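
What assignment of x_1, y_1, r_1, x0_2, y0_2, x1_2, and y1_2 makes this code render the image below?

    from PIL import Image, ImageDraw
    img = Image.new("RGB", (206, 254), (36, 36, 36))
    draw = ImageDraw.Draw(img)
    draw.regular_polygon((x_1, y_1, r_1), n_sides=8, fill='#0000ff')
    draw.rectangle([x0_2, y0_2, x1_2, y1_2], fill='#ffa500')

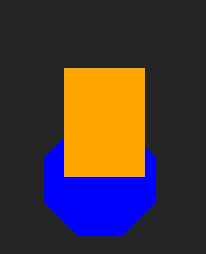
x_1 = 100
y_1 = 180
r_1 = 60
x0_2 = 64
y0_2 = 68
x1_2 = 144
y1_2 = 176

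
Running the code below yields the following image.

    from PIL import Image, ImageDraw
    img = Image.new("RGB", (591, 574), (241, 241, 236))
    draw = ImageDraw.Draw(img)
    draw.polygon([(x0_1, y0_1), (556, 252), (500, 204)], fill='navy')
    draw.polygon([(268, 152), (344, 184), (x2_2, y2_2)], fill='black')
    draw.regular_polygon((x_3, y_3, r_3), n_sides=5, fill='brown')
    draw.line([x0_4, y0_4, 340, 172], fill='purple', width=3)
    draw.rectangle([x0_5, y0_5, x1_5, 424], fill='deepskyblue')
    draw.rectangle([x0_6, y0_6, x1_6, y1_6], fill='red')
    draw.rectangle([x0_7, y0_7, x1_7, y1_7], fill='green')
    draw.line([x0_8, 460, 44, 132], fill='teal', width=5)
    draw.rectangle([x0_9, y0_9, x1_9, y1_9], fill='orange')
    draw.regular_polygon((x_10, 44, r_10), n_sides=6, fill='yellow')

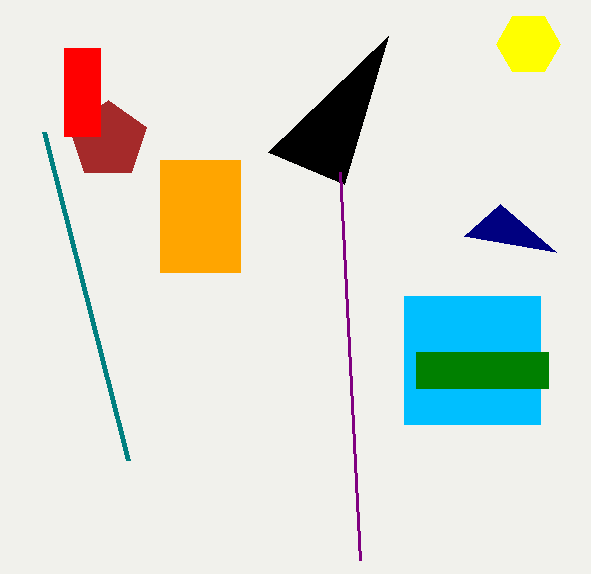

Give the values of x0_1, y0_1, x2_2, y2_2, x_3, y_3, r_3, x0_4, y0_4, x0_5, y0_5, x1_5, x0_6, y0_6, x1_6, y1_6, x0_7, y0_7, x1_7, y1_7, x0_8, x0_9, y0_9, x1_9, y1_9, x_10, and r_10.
x0_1 = 464; y0_1 = 236; x2_2 = 388; y2_2 = 36; x_3 = 108; y_3 = 140; r_3 = 40; x0_4 = 360; y0_4 = 560; x0_5 = 404; y0_5 = 296; x1_5 = 540; x0_6 = 64; y0_6 = 48; x1_6 = 100; y1_6 = 136; x0_7 = 416; y0_7 = 352; x1_7 = 548; y1_7 = 388; x0_8 = 128; x0_9 = 160; y0_9 = 160; x1_9 = 240; y1_9 = 272; x_10 = 528; r_10 = 32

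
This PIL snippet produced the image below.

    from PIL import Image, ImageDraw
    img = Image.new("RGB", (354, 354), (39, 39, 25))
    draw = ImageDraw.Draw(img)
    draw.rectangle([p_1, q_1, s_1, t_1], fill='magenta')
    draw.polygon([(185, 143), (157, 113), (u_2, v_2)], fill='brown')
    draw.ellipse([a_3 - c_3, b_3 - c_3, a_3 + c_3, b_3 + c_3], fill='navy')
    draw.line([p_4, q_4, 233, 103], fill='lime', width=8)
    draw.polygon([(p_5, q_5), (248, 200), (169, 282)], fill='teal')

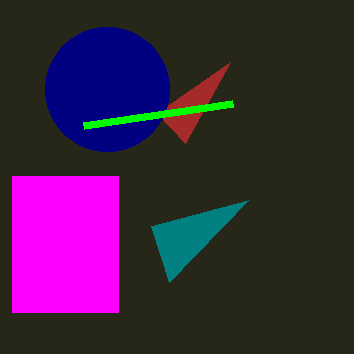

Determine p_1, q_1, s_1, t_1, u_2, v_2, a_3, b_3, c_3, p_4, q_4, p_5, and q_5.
p_1 = 12
q_1 = 176
s_1 = 118
t_1 = 312
u_2 = 230
v_2 = 62
a_3 = 107
b_3 = 89
c_3 = 62
p_4 = 84
q_4 = 125
p_5 = 151
q_5 = 226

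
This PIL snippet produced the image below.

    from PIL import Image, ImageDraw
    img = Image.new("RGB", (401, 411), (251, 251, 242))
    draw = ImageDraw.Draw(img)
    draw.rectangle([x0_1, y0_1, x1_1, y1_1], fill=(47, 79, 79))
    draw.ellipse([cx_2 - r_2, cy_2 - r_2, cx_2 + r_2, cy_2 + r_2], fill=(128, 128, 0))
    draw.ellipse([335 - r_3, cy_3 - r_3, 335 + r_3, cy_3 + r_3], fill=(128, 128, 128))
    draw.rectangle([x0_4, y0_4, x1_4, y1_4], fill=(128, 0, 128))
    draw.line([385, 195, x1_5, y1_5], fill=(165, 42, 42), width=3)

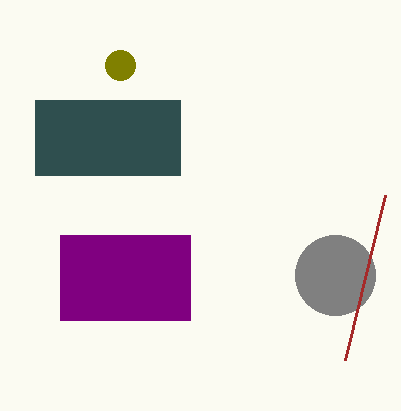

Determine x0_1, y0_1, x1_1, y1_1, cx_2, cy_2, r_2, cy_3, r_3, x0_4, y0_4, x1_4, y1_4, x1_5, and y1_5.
x0_1 = 35
y0_1 = 100
x1_1 = 180
y1_1 = 175
cx_2 = 120
cy_2 = 65
r_2 = 15
cy_3 = 275
r_3 = 40
x0_4 = 60
y0_4 = 235
x1_4 = 190
y1_4 = 320
x1_5 = 345
y1_5 = 360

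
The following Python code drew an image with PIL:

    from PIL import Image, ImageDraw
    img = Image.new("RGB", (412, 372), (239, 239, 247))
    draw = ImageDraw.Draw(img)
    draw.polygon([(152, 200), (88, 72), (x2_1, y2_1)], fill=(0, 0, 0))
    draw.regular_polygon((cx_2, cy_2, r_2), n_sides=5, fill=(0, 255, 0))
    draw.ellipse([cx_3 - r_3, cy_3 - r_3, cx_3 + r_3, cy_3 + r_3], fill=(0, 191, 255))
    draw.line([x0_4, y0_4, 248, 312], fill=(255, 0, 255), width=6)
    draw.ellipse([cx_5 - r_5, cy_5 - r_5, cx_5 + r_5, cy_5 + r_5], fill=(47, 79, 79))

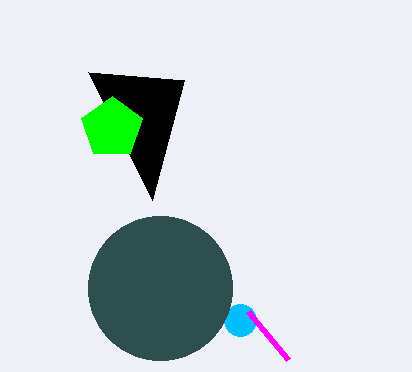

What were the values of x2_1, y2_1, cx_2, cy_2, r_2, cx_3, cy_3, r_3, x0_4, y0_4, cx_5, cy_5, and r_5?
x2_1 = 184
y2_1 = 80
cx_2 = 112
cy_2 = 128
r_2 = 32
cx_3 = 240
cy_3 = 320
r_3 = 16
x0_4 = 288
y0_4 = 360
cx_5 = 160
cy_5 = 288
r_5 = 72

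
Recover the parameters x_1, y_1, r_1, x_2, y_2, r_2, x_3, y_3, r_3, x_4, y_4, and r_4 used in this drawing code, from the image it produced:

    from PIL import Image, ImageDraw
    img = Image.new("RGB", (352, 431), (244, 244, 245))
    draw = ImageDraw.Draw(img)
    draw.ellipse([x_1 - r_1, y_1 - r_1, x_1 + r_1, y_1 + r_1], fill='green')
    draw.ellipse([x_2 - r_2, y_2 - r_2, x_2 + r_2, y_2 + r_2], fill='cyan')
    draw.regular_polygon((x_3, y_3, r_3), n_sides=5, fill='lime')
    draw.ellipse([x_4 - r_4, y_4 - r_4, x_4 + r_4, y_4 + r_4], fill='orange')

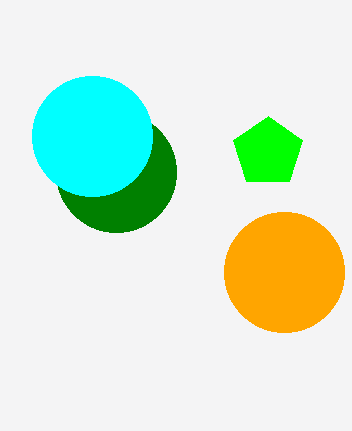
x_1 = 116
y_1 = 172
r_1 = 60
x_2 = 92
y_2 = 136
r_2 = 60
x_3 = 268
y_3 = 152
r_3 = 36
x_4 = 284
y_4 = 272
r_4 = 60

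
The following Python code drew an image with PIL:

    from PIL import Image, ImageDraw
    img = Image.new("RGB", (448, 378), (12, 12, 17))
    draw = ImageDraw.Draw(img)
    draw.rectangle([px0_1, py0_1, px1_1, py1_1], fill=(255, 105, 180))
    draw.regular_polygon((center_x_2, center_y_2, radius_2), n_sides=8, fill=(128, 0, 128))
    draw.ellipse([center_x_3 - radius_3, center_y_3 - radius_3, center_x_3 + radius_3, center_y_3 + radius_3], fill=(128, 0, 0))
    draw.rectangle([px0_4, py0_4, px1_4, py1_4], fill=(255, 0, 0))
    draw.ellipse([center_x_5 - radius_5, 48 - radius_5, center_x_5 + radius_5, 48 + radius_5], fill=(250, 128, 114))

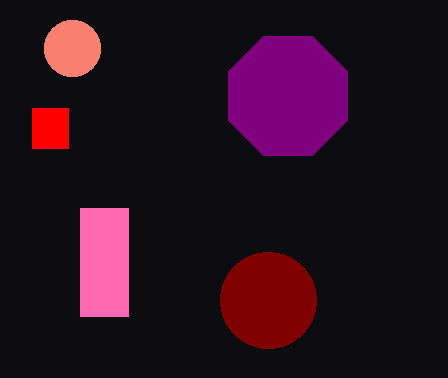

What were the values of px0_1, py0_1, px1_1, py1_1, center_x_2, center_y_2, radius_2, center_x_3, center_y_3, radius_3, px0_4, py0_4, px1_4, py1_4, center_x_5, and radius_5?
px0_1 = 80; py0_1 = 208; px1_1 = 128; py1_1 = 316; center_x_2 = 288; center_y_2 = 96; radius_2 = 64; center_x_3 = 268; center_y_3 = 300; radius_3 = 48; px0_4 = 32; py0_4 = 108; px1_4 = 68; py1_4 = 148; center_x_5 = 72; radius_5 = 28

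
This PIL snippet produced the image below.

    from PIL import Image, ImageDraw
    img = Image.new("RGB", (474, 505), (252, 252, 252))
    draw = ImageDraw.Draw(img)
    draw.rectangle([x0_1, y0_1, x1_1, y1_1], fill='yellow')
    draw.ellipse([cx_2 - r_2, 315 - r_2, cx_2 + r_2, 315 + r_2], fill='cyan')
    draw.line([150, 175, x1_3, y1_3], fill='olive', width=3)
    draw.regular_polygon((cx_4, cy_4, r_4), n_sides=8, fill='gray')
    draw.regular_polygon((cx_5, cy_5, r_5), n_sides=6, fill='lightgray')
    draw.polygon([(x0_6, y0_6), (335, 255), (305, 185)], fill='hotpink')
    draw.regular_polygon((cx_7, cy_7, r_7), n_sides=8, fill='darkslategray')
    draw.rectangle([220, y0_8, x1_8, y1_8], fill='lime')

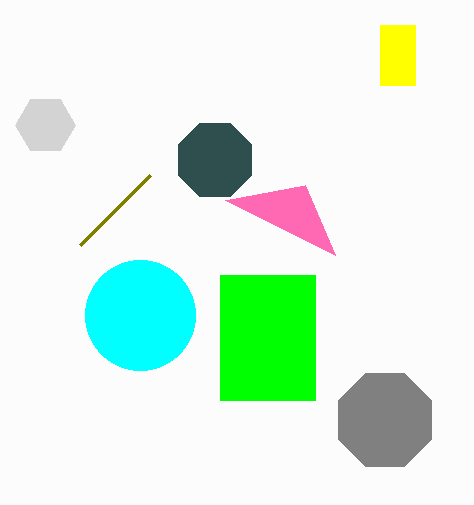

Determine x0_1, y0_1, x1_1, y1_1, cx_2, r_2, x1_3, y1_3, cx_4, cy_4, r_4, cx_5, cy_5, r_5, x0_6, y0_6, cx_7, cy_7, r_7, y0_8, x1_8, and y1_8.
x0_1 = 380, y0_1 = 25, x1_1 = 415, y1_1 = 85, cx_2 = 140, r_2 = 55, x1_3 = 80, y1_3 = 245, cx_4 = 385, cy_4 = 420, r_4 = 50, cx_5 = 45, cy_5 = 125, r_5 = 30, x0_6 = 225, y0_6 = 200, cx_7 = 215, cy_7 = 160, r_7 = 40, y0_8 = 275, x1_8 = 315, y1_8 = 400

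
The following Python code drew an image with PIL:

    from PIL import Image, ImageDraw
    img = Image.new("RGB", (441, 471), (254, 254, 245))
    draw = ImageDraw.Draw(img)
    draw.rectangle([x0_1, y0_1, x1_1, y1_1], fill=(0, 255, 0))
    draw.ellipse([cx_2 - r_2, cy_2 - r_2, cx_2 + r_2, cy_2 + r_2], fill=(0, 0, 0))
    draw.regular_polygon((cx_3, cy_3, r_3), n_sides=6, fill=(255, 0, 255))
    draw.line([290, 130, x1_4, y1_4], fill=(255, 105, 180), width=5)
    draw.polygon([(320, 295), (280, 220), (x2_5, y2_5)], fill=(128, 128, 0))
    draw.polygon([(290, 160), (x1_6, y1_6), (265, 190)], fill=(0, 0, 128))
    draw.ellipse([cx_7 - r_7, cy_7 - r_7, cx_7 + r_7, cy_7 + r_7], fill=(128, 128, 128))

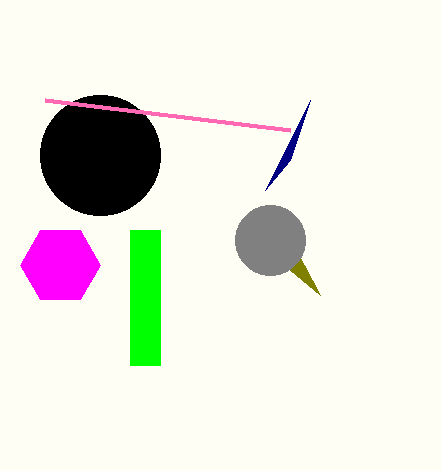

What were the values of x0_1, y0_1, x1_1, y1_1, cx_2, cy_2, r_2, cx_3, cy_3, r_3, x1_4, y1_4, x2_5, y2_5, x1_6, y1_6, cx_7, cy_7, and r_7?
x0_1 = 130, y0_1 = 230, x1_1 = 160, y1_1 = 365, cx_2 = 100, cy_2 = 155, r_2 = 60, cx_3 = 60, cy_3 = 265, r_3 = 40, x1_4 = 45, y1_4 = 100, x2_5 = 290, y2_5 = 270, x1_6 = 310, y1_6 = 100, cx_7 = 270, cy_7 = 240, r_7 = 35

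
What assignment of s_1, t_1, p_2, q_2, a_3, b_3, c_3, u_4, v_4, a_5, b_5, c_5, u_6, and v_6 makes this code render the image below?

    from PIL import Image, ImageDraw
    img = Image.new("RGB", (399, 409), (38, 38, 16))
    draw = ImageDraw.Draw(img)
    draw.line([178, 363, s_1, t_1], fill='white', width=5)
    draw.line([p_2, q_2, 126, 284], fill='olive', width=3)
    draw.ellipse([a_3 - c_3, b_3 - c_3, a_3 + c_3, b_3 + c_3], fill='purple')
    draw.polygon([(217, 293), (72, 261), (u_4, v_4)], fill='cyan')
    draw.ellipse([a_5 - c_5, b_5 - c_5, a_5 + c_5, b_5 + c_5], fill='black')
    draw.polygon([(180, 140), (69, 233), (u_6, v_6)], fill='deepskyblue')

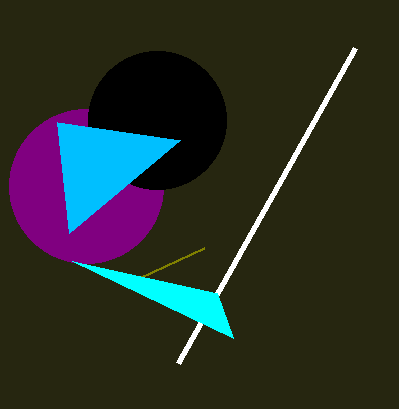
s_1 = 355
t_1 = 48
p_2 = 204
q_2 = 248
a_3 = 86
b_3 = 186
c_3 = 77
u_4 = 233
v_4 = 338
a_5 = 157
b_5 = 120
c_5 = 69
u_6 = 57
v_6 = 122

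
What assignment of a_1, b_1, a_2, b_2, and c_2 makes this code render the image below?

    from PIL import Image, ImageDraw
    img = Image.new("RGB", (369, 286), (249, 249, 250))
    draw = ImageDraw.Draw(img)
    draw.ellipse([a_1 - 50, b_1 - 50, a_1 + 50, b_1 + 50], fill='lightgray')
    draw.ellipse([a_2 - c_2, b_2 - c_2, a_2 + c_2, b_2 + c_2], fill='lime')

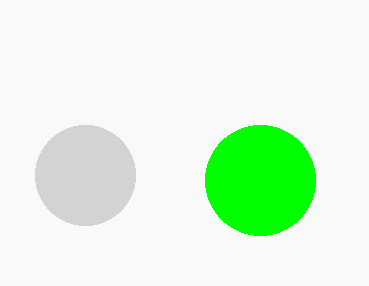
a_1 = 85
b_1 = 175
a_2 = 260
b_2 = 180
c_2 = 55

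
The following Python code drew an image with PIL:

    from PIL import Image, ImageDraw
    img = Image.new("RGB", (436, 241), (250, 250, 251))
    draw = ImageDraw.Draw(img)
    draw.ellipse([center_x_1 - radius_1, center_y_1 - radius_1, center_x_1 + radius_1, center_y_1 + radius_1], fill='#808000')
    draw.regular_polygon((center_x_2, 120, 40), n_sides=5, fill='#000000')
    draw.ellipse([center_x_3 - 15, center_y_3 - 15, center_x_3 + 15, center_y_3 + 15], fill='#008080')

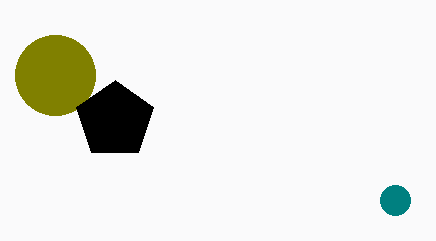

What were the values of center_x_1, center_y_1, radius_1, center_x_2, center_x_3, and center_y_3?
center_x_1 = 55, center_y_1 = 75, radius_1 = 40, center_x_2 = 115, center_x_3 = 395, center_y_3 = 200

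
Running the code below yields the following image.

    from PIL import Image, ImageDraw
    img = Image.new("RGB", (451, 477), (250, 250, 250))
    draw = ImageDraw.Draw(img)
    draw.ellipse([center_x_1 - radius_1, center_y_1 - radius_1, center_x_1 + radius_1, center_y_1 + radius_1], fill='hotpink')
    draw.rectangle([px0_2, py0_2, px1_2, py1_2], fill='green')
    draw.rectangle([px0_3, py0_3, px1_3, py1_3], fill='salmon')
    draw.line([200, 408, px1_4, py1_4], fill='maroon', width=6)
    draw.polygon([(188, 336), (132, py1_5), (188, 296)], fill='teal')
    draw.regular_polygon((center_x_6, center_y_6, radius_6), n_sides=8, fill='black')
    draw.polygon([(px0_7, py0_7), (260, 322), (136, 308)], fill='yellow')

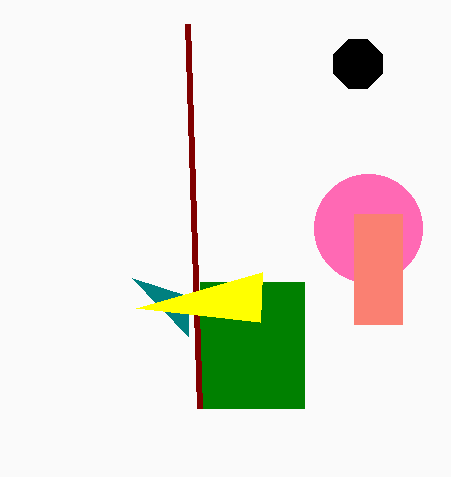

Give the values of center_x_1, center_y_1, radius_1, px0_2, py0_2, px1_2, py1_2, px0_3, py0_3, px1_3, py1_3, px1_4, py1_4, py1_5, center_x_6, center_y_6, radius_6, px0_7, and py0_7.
center_x_1 = 368; center_y_1 = 228; radius_1 = 54; px0_2 = 200; py0_2 = 282; px1_2 = 304; py1_2 = 408; px0_3 = 354; py0_3 = 214; px1_3 = 402; py1_3 = 324; px1_4 = 188; py1_4 = 24; py1_5 = 278; center_x_6 = 358; center_y_6 = 64; radius_6 = 26; px0_7 = 262; py0_7 = 272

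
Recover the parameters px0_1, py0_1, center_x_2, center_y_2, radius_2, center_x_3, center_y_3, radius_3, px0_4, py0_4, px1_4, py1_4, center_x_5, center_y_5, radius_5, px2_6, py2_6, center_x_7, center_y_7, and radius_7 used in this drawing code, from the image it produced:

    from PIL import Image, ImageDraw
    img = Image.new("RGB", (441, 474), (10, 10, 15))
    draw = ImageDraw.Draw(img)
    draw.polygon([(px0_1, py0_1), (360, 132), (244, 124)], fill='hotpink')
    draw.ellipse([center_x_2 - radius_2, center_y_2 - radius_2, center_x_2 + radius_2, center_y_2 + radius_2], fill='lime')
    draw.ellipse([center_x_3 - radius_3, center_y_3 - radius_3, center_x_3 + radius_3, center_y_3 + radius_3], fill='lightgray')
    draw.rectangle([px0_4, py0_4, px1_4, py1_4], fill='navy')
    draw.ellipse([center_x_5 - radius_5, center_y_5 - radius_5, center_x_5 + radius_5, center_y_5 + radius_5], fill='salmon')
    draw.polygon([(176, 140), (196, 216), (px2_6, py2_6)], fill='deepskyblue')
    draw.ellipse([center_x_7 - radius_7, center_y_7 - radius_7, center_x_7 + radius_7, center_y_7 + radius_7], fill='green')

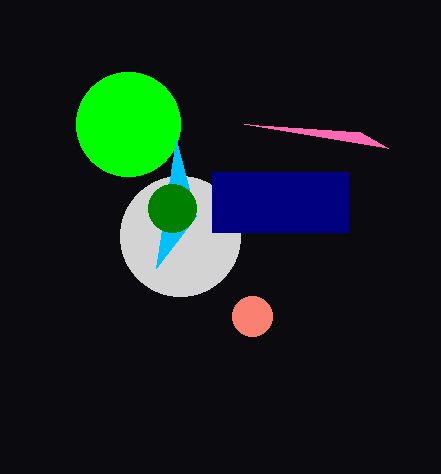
px0_1 = 388, py0_1 = 148, center_x_2 = 128, center_y_2 = 124, radius_2 = 52, center_x_3 = 180, center_y_3 = 236, radius_3 = 60, px0_4 = 212, py0_4 = 172, px1_4 = 348, py1_4 = 232, center_x_5 = 252, center_y_5 = 316, radius_5 = 20, px2_6 = 156, py2_6 = 268, center_x_7 = 172, center_y_7 = 208, radius_7 = 24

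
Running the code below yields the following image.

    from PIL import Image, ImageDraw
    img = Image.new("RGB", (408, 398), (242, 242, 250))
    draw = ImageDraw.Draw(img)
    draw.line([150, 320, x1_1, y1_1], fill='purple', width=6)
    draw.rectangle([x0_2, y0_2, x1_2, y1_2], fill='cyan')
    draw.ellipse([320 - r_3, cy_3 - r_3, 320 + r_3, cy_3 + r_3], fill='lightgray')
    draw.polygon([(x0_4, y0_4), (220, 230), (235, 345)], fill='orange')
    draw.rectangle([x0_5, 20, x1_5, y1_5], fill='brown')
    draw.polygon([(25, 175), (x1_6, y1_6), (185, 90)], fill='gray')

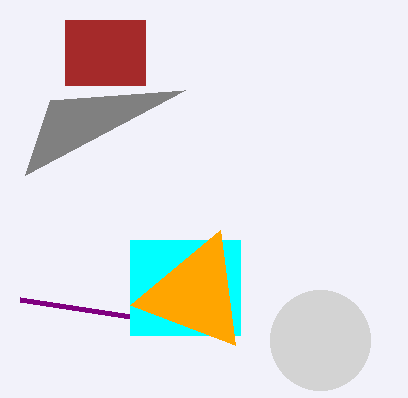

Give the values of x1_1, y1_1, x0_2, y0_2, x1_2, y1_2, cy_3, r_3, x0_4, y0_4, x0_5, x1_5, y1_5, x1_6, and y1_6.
x1_1 = 20, y1_1 = 300, x0_2 = 130, y0_2 = 240, x1_2 = 240, y1_2 = 335, cy_3 = 340, r_3 = 50, x0_4 = 130, y0_4 = 305, x0_5 = 65, x1_5 = 145, y1_5 = 85, x1_6 = 50, y1_6 = 100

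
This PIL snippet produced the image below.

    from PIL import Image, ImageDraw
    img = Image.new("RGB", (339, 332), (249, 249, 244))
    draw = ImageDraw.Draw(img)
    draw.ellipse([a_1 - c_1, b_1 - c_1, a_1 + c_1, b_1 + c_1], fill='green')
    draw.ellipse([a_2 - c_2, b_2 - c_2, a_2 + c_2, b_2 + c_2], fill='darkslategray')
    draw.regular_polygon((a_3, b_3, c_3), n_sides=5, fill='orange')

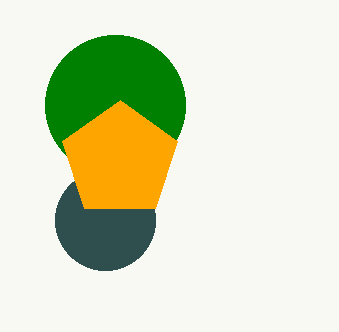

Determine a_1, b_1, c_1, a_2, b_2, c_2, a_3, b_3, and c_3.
a_1 = 115
b_1 = 105
c_1 = 70
a_2 = 105
b_2 = 220
c_2 = 50
a_3 = 120
b_3 = 160
c_3 = 60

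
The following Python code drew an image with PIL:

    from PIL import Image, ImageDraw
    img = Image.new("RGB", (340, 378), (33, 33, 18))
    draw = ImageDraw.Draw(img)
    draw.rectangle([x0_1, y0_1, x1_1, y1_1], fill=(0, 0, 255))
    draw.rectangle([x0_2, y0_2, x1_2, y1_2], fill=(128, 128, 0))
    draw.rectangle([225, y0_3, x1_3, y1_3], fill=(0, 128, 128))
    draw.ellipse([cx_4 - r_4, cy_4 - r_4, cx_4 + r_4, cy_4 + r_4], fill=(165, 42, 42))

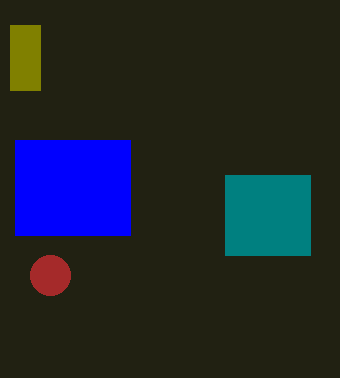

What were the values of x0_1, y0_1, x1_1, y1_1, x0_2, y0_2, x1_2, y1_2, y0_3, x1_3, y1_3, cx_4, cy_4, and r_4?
x0_1 = 15
y0_1 = 140
x1_1 = 130
y1_1 = 235
x0_2 = 10
y0_2 = 25
x1_2 = 40
y1_2 = 90
y0_3 = 175
x1_3 = 310
y1_3 = 255
cx_4 = 50
cy_4 = 275
r_4 = 20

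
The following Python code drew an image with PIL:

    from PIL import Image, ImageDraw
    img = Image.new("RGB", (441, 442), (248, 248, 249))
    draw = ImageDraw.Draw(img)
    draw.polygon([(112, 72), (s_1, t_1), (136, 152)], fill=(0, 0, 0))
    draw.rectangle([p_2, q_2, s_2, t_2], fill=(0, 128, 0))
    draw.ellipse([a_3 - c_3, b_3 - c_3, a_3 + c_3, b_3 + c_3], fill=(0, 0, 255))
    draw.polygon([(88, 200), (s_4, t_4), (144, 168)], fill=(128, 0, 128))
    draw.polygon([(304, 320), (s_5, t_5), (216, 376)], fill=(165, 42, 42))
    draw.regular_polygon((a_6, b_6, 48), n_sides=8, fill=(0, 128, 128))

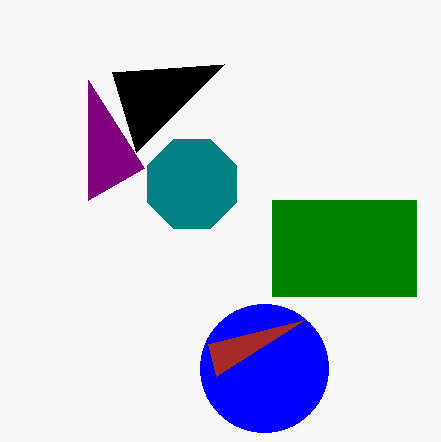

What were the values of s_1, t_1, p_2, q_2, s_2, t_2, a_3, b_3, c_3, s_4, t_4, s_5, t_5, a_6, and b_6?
s_1 = 224, t_1 = 64, p_2 = 272, q_2 = 200, s_2 = 416, t_2 = 296, a_3 = 264, b_3 = 368, c_3 = 64, s_4 = 88, t_4 = 80, s_5 = 208, t_5 = 344, a_6 = 192, b_6 = 184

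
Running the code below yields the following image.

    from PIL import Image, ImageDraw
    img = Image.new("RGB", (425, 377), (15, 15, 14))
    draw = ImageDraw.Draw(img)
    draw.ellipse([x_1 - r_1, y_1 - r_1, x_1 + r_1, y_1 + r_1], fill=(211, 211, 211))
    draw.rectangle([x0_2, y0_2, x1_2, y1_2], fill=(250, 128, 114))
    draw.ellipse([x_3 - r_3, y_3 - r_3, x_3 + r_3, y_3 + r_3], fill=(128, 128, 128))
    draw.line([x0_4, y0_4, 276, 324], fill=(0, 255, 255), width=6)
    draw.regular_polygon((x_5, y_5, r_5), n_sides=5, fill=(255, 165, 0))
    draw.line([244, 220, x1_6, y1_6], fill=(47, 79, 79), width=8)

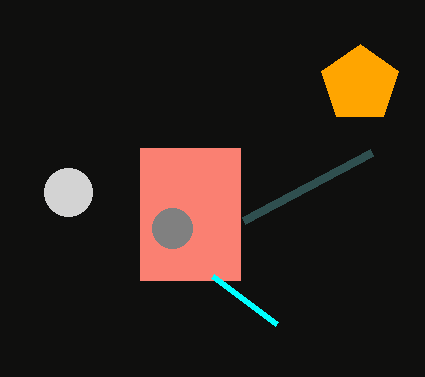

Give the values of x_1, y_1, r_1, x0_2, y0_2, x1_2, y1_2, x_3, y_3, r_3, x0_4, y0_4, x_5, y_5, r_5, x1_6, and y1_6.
x_1 = 68, y_1 = 192, r_1 = 24, x0_2 = 140, y0_2 = 148, x1_2 = 240, y1_2 = 280, x_3 = 172, y_3 = 228, r_3 = 20, x0_4 = 212, y0_4 = 276, x_5 = 360, y_5 = 84, r_5 = 40, x1_6 = 372, y1_6 = 152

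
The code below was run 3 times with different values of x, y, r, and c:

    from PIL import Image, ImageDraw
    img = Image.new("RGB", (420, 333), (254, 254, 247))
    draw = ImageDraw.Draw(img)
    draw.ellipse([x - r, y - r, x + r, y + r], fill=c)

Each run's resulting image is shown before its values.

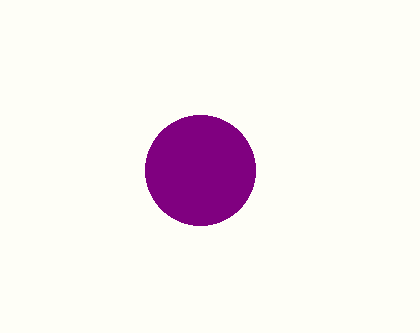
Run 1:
x = 200; y = 170; r = 55; c = 'purple'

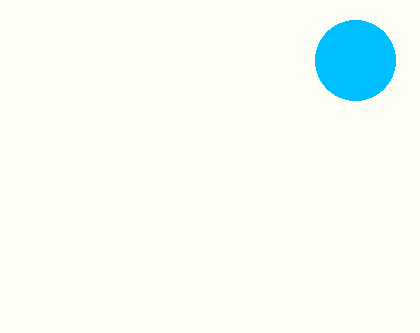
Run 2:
x = 355; y = 60; r = 40; c = 'deepskyblue'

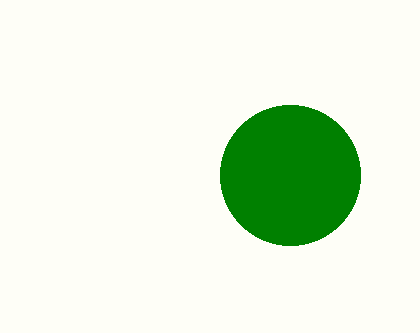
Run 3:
x = 290; y = 175; r = 70; c = 'green'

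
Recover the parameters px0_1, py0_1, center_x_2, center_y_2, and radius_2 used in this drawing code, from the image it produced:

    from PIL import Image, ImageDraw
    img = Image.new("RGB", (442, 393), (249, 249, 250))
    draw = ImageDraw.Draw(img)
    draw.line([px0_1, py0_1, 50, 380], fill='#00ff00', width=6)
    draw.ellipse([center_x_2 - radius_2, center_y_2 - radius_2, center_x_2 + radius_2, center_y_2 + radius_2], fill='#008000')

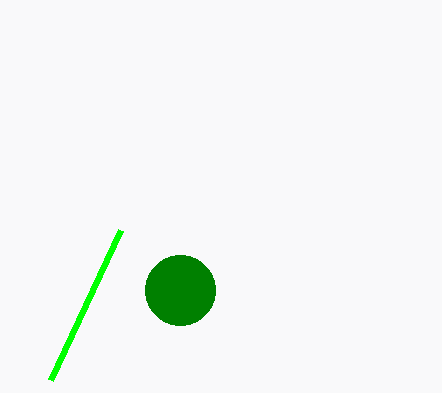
px0_1 = 120; py0_1 = 230; center_x_2 = 180; center_y_2 = 290; radius_2 = 35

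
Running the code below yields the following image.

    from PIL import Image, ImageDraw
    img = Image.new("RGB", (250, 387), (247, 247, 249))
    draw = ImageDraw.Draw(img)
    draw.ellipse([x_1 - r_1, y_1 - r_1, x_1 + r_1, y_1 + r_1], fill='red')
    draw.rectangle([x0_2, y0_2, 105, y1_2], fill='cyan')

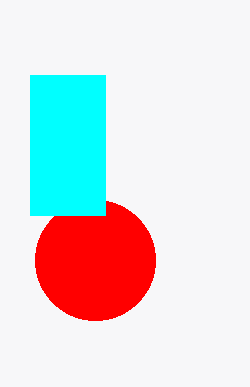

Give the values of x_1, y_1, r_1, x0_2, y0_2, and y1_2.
x_1 = 95, y_1 = 260, r_1 = 60, x0_2 = 30, y0_2 = 75, y1_2 = 215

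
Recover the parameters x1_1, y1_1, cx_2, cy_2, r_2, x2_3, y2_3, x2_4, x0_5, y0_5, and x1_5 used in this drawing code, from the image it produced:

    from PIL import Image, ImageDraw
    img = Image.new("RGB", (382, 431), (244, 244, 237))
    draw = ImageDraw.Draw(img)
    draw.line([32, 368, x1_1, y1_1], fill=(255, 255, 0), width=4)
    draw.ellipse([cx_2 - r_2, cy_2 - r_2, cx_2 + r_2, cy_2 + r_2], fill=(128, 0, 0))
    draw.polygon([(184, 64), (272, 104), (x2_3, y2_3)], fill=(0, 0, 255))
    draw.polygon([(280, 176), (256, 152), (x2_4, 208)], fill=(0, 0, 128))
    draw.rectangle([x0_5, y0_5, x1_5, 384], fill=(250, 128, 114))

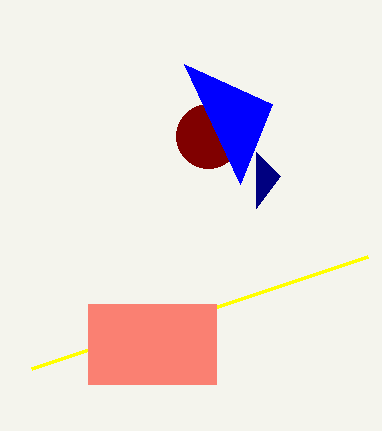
x1_1 = 368
y1_1 = 256
cx_2 = 208
cy_2 = 136
r_2 = 32
x2_3 = 240
y2_3 = 184
x2_4 = 256
x0_5 = 88
y0_5 = 304
x1_5 = 216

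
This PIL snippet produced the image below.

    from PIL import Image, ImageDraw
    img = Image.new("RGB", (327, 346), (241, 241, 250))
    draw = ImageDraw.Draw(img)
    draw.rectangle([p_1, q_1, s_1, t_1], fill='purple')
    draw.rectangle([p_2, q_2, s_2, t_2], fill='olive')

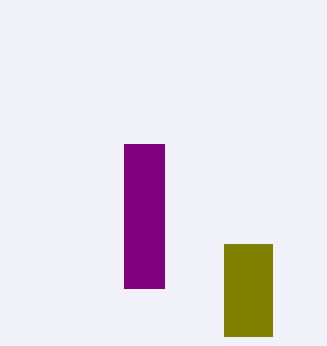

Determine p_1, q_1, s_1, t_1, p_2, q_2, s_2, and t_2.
p_1 = 124, q_1 = 144, s_1 = 164, t_1 = 288, p_2 = 224, q_2 = 244, s_2 = 272, t_2 = 336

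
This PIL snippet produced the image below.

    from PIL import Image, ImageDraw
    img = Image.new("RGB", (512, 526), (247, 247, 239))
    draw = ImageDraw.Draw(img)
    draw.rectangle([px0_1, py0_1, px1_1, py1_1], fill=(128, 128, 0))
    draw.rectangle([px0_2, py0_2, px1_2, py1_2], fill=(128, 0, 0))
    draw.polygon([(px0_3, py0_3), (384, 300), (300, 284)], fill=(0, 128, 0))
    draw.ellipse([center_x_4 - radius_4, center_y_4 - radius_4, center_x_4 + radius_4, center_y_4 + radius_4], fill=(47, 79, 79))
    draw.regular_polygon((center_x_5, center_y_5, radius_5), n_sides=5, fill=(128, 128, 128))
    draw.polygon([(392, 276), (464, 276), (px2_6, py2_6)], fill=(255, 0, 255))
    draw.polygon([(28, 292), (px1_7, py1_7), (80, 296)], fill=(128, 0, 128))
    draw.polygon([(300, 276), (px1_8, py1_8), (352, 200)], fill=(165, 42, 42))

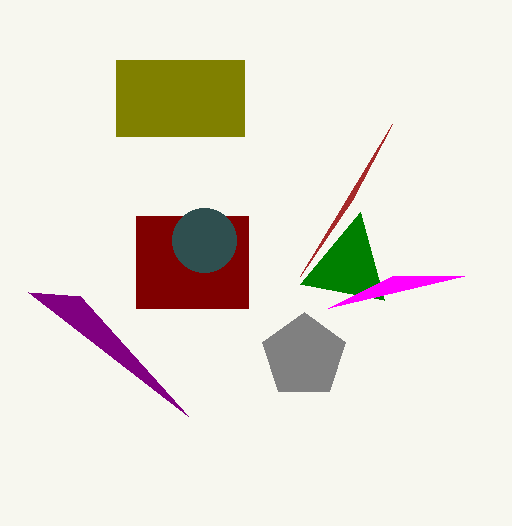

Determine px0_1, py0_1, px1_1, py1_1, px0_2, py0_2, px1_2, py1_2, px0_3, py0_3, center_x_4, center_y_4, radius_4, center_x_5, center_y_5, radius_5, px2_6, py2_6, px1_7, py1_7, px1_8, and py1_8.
px0_1 = 116; py0_1 = 60; px1_1 = 244; py1_1 = 136; px0_2 = 136; py0_2 = 216; px1_2 = 248; py1_2 = 308; px0_3 = 360; py0_3 = 212; center_x_4 = 204; center_y_4 = 240; radius_4 = 32; center_x_5 = 304; center_y_5 = 356; radius_5 = 44; px2_6 = 328; py2_6 = 308; px1_7 = 188; py1_7 = 416; px1_8 = 392; py1_8 = 124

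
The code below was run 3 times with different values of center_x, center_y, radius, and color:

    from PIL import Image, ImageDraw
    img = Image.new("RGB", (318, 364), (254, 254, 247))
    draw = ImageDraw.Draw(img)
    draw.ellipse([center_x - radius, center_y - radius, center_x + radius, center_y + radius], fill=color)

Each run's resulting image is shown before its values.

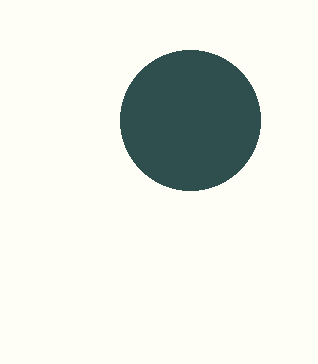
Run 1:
center_x = 190, center_y = 120, radius = 70, color = 'darkslategray'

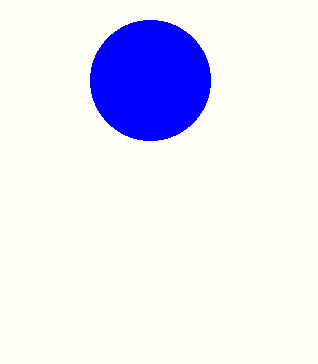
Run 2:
center_x = 150, center_y = 80, radius = 60, color = 'blue'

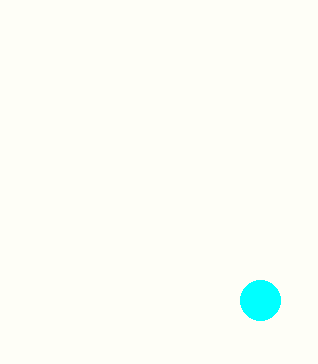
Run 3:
center_x = 260
center_y = 300
radius = 20
color = 'cyan'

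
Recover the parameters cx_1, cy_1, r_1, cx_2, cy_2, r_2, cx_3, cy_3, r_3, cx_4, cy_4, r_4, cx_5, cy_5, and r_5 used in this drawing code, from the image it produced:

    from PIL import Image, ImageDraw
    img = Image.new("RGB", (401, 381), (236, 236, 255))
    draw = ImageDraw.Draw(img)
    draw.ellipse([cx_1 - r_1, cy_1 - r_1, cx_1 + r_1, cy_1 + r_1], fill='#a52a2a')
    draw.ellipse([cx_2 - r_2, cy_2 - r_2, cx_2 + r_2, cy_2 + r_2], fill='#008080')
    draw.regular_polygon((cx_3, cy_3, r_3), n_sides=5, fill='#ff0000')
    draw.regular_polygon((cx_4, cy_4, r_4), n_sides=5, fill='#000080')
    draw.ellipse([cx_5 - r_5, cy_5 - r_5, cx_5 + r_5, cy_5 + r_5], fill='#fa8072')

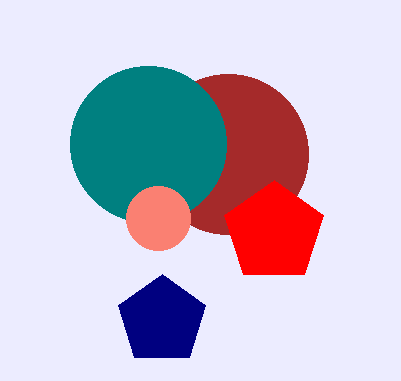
cx_1 = 228
cy_1 = 154
r_1 = 80
cx_2 = 148
cy_2 = 144
r_2 = 78
cx_3 = 274
cy_3 = 232
r_3 = 52
cx_4 = 162
cy_4 = 320
r_4 = 46
cx_5 = 158
cy_5 = 218
r_5 = 32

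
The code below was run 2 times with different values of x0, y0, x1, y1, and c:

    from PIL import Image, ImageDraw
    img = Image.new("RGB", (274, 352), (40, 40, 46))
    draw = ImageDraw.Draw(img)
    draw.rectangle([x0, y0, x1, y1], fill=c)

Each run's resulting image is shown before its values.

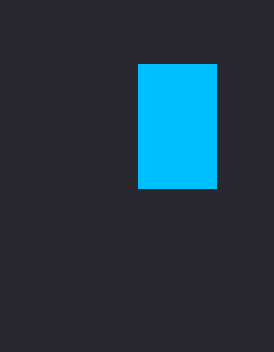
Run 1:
x0 = 138
y0 = 64
x1 = 216
y1 = 188
c = 'deepskyblue'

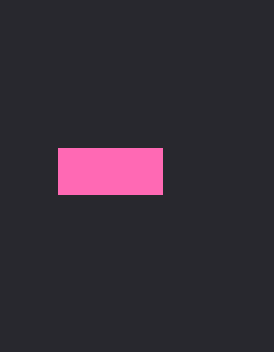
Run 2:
x0 = 58; y0 = 148; x1 = 162; y1 = 194; c = 'hotpink'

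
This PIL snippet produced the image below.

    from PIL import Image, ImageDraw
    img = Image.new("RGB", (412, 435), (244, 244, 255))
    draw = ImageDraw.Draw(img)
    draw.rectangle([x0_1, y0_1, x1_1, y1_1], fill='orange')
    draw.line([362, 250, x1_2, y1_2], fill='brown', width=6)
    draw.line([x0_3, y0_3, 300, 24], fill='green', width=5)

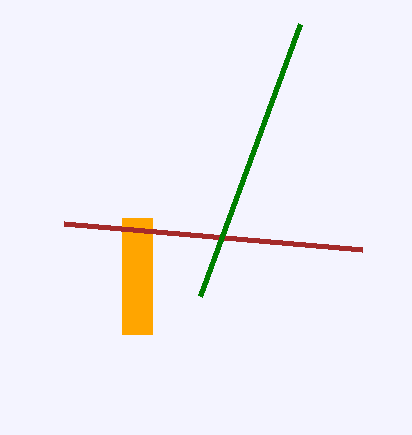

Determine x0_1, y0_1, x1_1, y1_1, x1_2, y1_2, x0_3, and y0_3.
x0_1 = 122, y0_1 = 218, x1_1 = 152, y1_1 = 334, x1_2 = 64, y1_2 = 224, x0_3 = 200, y0_3 = 296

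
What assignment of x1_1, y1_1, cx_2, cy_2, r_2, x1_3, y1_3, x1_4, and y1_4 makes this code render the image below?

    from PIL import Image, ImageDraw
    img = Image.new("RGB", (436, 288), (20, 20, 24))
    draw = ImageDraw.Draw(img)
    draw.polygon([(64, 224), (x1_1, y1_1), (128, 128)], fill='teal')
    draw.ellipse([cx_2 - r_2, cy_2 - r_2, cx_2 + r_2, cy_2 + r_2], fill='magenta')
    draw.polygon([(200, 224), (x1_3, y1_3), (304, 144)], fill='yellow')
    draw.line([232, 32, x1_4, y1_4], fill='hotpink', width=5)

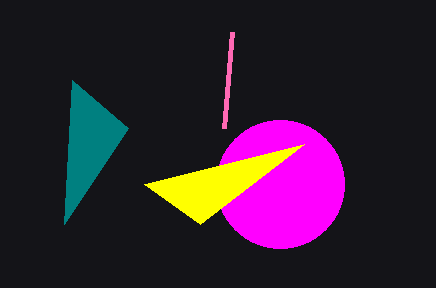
x1_1 = 72
y1_1 = 80
cx_2 = 280
cy_2 = 184
r_2 = 64
x1_3 = 144
y1_3 = 184
x1_4 = 224
y1_4 = 128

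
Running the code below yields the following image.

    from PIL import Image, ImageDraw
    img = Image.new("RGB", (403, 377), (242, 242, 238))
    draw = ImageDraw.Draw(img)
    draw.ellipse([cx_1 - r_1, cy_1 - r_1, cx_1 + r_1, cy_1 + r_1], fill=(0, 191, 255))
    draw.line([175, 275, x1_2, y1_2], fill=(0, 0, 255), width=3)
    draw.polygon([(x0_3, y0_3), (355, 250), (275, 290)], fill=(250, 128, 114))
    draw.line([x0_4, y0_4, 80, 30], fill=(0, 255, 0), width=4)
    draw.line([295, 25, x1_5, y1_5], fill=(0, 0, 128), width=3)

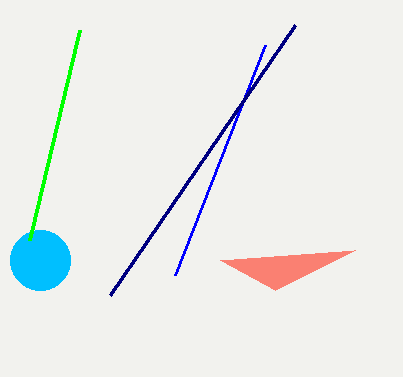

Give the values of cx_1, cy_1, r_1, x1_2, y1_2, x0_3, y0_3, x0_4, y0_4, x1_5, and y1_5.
cx_1 = 40
cy_1 = 260
r_1 = 30
x1_2 = 265
y1_2 = 45
x0_3 = 220
y0_3 = 260
x0_4 = 30
y0_4 = 240
x1_5 = 110
y1_5 = 295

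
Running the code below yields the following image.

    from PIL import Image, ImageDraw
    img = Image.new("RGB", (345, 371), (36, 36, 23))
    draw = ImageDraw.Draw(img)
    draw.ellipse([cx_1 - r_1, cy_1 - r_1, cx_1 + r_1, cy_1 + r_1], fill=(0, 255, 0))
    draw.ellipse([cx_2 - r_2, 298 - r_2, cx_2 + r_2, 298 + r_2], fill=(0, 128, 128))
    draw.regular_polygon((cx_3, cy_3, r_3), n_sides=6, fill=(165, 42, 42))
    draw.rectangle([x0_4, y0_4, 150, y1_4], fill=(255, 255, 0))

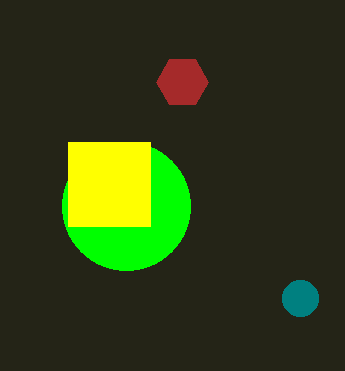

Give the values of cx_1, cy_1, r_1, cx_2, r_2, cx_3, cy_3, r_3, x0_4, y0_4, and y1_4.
cx_1 = 126; cy_1 = 206; r_1 = 64; cx_2 = 300; r_2 = 18; cx_3 = 182; cy_3 = 82; r_3 = 26; x0_4 = 68; y0_4 = 142; y1_4 = 226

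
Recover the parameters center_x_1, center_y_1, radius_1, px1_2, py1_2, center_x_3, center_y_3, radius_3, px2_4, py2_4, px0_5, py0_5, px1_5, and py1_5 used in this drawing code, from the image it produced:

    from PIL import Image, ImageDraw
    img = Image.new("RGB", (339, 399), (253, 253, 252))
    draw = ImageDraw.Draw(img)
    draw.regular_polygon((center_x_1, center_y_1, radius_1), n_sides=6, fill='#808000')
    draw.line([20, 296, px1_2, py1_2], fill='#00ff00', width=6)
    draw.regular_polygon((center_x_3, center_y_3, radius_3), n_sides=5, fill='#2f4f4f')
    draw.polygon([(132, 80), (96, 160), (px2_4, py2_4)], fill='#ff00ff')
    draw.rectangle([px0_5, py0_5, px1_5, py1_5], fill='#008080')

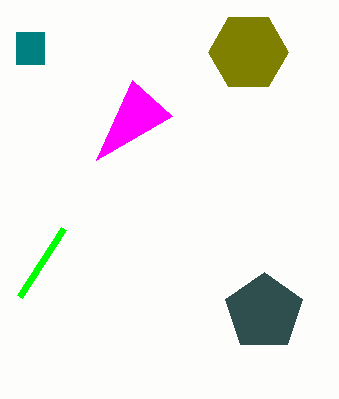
center_x_1 = 248; center_y_1 = 52; radius_1 = 40; px1_2 = 64; py1_2 = 228; center_x_3 = 264; center_y_3 = 312; radius_3 = 40; px2_4 = 172; py2_4 = 116; px0_5 = 16; py0_5 = 32; px1_5 = 44; py1_5 = 64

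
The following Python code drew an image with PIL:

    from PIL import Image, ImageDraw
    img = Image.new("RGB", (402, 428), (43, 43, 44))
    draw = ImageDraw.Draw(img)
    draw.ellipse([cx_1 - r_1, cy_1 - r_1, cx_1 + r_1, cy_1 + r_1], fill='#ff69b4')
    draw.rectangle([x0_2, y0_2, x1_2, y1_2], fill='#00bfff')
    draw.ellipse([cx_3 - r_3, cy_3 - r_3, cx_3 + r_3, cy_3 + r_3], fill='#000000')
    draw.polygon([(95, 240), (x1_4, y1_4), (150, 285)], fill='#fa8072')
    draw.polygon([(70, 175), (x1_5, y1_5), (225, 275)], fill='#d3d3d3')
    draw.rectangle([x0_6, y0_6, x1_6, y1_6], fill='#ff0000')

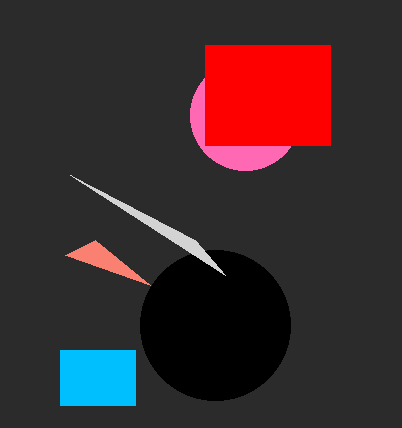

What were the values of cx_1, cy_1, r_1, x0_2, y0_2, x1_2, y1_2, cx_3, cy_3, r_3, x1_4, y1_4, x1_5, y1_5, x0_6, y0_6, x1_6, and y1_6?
cx_1 = 245; cy_1 = 115; r_1 = 55; x0_2 = 60; y0_2 = 350; x1_2 = 135; y1_2 = 405; cx_3 = 215; cy_3 = 325; r_3 = 75; x1_4 = 65; y1_4 = 255; x1_5 = 195; y1_5 = 240; x0_6 = 205; y0_6 = 45; x1_6 = 330; y1_6 = 145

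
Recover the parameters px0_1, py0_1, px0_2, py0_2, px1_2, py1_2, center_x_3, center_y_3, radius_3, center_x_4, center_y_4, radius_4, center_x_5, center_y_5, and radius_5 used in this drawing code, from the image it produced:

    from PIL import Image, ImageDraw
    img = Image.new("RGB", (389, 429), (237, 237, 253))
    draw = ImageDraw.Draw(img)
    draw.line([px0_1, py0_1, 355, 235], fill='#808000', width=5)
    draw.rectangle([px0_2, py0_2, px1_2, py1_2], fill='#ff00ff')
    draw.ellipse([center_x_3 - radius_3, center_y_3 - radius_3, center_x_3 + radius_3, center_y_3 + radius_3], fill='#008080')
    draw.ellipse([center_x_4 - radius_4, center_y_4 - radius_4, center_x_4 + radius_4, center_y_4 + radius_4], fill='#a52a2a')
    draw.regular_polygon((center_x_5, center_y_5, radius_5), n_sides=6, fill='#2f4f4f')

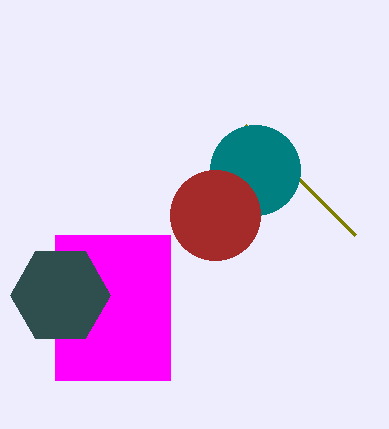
px0_1 = 245
py0_1 = 125
px0_2 = 55
py0_2 = 235
px1_2 = 170
py1_2 = 380
center_x_3 = 255
center_y_3 = 170
radius_3 = 45
center_x_4 = 215
center_y_4 = 215
radius_4 = 45
center_x_5 = 60
center_y_5 = 295
radius_5 = 50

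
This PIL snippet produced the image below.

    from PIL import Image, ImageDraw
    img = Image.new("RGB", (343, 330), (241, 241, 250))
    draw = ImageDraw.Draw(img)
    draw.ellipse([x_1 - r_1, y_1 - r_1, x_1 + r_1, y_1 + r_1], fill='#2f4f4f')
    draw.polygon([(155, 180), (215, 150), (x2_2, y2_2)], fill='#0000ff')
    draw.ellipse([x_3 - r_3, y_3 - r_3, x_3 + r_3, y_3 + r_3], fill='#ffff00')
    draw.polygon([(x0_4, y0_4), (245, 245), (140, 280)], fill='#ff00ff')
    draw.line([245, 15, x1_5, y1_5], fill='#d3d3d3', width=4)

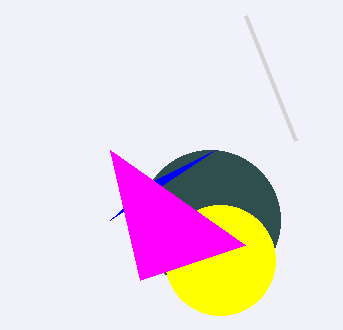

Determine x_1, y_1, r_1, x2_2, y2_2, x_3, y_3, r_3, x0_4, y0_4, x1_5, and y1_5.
x_1 = 210, y_1 = 220, r_1 = 70, x2_2 = 110, y2_2 = 220, x_3 = 220, y_3 = 260, r_3 = 55, x0_4 = 110, y0_4 = 150, x1_5 = 295, y1_5 = 140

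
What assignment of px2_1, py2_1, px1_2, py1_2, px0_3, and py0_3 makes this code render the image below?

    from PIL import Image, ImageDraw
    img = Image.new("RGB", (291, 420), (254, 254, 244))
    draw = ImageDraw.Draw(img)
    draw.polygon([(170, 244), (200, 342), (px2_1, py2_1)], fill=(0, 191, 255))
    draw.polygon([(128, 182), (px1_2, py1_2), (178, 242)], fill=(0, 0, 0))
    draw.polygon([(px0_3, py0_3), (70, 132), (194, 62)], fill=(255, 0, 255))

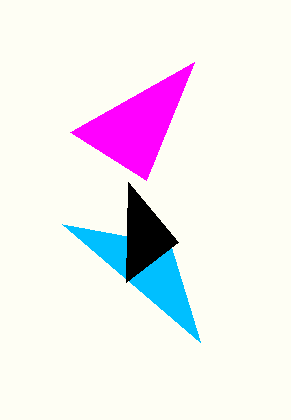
px2_1 = 62, py2_1 = 224, px1_2 = 126, py1_2 = 282, px0_3 = 146, py0_3 = 180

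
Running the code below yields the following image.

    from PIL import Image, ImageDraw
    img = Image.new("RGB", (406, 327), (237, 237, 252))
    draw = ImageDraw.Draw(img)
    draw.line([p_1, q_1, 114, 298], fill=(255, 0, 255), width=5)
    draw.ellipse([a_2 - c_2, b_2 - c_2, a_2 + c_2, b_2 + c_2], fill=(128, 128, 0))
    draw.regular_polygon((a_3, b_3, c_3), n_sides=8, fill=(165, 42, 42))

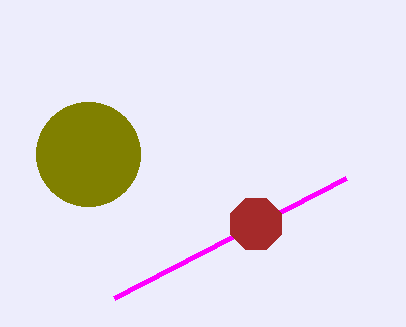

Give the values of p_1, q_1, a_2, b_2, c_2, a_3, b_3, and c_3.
p_1 = 346, q_1 = 178, a_2 = 88, b_2 = 154, c_2 = 52, a_3 = 256, b_3 = 224, c_3 = 28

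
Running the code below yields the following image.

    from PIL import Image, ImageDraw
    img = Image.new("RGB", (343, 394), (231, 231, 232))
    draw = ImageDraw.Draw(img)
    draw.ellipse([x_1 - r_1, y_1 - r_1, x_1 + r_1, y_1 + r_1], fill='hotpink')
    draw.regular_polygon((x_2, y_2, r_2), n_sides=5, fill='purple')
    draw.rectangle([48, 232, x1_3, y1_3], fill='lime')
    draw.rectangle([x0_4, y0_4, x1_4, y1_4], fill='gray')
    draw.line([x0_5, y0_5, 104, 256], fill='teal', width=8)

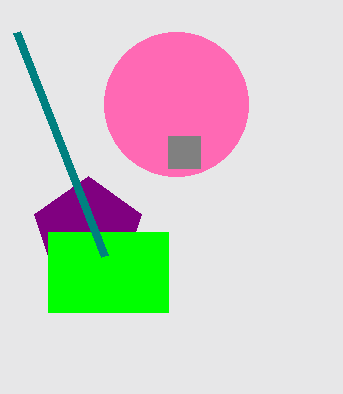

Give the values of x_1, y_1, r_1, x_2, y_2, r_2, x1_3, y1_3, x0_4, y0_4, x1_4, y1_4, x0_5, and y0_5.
x_1 = 176, y_1 = 104, r_1 = 72, x_2 = 88, y_2 = 232, r_2 = 56, x1_3 = 168, y1_3 = 312, x0_4 = 168, y0_4 = 136, x1_4 = 200, y1_4 = 168, x0_5 = 16, y0_5 = 32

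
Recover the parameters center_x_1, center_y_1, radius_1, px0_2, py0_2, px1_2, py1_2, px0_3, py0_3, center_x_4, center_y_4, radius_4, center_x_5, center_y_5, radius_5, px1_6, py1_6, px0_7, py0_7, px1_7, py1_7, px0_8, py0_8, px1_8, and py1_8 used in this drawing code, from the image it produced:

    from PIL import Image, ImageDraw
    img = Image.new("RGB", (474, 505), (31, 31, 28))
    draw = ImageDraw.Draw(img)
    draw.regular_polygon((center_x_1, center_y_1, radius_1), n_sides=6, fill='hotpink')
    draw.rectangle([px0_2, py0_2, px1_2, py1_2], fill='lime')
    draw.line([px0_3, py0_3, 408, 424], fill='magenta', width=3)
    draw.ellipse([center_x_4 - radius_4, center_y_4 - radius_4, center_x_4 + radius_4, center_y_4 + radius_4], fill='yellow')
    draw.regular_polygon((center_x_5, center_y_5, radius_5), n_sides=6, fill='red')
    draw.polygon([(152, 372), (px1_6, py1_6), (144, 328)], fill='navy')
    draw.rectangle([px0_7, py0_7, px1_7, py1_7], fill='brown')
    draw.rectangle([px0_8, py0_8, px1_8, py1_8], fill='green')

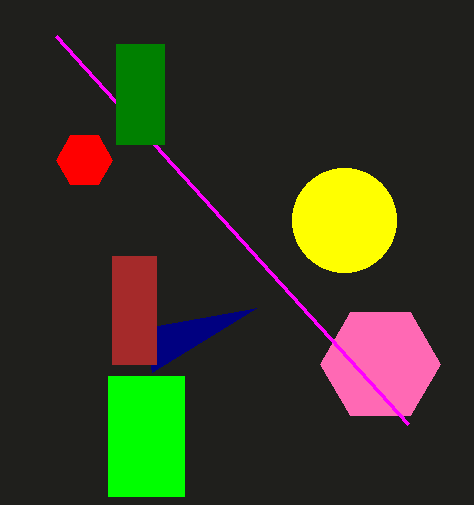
center_x_1 = 380
center_y_1 = 364
radius_1 = 60
px0_2 = 108
py0_2 = 376
px1_2 = 184
py1_2 = 496
px0_3 = 56
py0_3 = 36
center_x_4 = 344
center_y_4 = 220
radius_4 = 52
center_x_5 = 84
center_y_5 = 160
radius_5 = 28
px1_6 = 256
py1_6 = 308
px0_7 = 112
py0_7 = 256
px1_7 = 156
py1_7 = 364
px0_8 = 116
py0_8 = 44
px1_8 = 164
py1_8 = 144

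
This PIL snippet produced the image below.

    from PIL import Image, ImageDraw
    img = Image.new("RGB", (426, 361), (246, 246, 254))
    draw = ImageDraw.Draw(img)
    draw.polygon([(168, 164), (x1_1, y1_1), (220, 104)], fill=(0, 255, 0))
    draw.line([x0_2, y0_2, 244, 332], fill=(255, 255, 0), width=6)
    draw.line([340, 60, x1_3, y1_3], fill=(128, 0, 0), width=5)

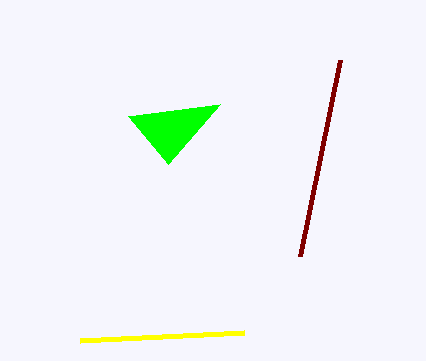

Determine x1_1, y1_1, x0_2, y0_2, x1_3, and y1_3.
x1_1 = 128; y1_1 = 116; x0_2 = 80; y0_2 = 340; x1_3 = 300; y1_3 = 256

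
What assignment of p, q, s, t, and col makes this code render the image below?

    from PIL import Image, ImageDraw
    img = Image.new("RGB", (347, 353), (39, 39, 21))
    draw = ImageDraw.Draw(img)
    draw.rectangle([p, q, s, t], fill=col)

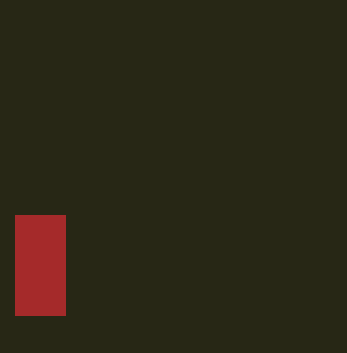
p = 15; q = 215; s = 65; t = 315; col = 'brown'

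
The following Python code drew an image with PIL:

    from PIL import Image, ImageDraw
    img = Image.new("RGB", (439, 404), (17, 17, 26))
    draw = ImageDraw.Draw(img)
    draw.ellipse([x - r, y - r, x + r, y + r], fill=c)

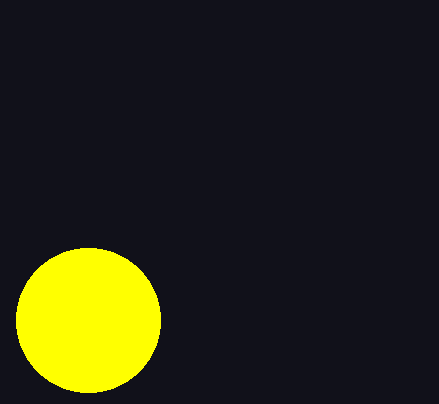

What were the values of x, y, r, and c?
x = 88; y = 320; r = 72; c = 'yellow'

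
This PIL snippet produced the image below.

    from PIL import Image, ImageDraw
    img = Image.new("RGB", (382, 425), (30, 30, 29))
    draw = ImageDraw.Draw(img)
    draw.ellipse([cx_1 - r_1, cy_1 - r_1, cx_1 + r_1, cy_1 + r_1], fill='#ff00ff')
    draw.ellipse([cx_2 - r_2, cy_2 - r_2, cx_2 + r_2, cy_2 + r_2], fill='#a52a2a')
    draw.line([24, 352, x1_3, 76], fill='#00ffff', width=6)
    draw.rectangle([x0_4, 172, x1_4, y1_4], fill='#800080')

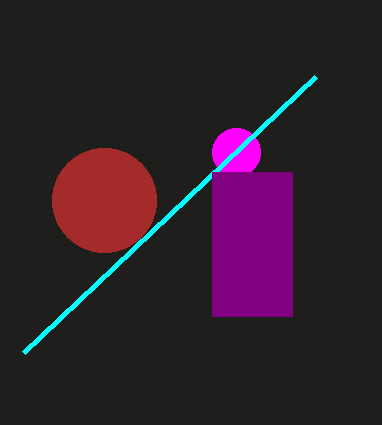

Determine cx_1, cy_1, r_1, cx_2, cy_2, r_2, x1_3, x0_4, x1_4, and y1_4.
cx_1 = 236, cy_1 = 152, r_1 = 24, cx_2 = 104, cy_2 = 200, r_2 = 52, x1_3 = 316, x0_4 = 212, x1_4 = 292, y1_4 = 316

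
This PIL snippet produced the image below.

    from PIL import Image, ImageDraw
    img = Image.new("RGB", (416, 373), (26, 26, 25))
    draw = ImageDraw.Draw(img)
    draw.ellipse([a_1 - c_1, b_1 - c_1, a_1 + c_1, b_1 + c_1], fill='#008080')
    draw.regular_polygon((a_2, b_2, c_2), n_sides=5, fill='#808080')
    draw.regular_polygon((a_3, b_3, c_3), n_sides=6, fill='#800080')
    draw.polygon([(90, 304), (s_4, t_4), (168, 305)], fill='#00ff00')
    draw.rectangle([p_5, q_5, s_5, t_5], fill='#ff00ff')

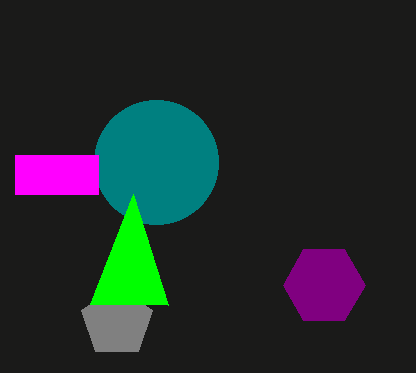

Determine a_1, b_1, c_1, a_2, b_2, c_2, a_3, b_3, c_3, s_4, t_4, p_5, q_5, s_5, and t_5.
a_1 = 156; b_1 = 162; c_1 = 62; a_2 = 117; b_2 = 322; c_2 = 37; a_3 = 324; b_3 = 285; c_3 = 41; s_4 = 133; t_4 = 194; p_5 = 15; q_5 = 155; s_5 = 98; t_5 = 194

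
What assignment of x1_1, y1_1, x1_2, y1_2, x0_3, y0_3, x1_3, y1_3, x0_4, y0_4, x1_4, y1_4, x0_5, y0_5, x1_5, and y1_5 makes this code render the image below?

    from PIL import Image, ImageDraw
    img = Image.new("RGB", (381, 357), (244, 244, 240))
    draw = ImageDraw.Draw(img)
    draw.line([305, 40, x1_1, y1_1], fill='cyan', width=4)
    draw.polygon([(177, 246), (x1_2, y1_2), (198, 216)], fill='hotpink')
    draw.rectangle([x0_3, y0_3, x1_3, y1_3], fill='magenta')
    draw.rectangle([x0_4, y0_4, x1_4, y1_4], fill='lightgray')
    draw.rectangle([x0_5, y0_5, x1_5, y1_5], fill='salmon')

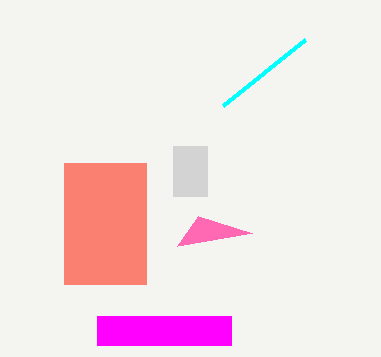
x1_1 = 223, y1_1 = 106, x1_2 = 252, y1_2 = 233, x0_3 = 97, y0_3 = 316, x1_3 = 231, y1_3 = 345, x0_4 = 173, y0_4 = 146, x1_4 = 207, y1_4 = 196, x0_5 = 64, y0_5 = 163, x1_5 = 146, y1_5 = 284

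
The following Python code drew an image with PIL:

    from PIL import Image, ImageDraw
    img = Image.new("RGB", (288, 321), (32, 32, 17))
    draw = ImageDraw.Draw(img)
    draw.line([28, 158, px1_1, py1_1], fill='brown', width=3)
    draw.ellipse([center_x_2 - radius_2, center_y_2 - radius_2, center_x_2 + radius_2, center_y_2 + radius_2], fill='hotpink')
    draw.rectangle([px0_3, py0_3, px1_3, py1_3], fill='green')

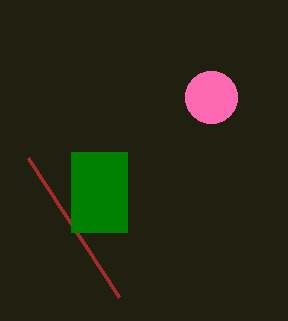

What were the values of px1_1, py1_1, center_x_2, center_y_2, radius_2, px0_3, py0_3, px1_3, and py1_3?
px1_1 = 119
py1_1 = 297
center_x_2 = 211
center_y_2 = 97
radius_2 = 26
px0_3 = 71
py0_3 = 152
px1_3 = 127
py1_3 = 232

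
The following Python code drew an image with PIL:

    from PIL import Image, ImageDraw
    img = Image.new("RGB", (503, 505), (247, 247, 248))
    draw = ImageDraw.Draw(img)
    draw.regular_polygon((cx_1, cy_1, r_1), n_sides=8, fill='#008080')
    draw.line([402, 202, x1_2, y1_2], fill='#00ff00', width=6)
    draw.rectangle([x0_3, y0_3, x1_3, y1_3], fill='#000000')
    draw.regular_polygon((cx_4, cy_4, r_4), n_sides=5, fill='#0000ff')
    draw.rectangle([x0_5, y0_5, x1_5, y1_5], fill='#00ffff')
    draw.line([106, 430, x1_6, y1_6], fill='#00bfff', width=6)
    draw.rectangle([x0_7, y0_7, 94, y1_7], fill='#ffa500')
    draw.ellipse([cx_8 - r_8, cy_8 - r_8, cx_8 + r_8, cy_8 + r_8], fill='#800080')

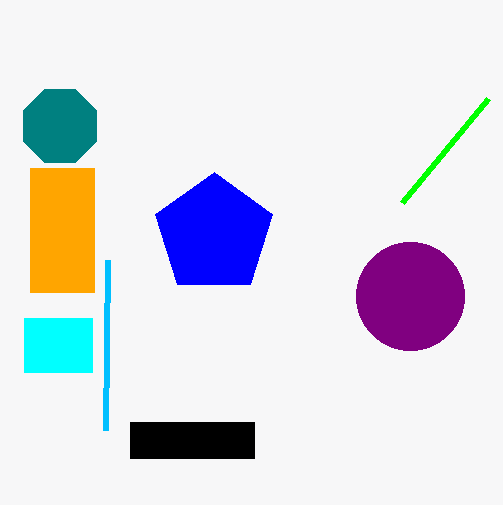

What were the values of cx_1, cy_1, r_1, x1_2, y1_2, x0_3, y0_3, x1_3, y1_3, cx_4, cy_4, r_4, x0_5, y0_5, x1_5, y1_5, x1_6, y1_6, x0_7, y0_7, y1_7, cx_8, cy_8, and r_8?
cx_1 = 60
cy_1 = 126
r_1 = 40
x1_2 = 488
y1_2 = 98
x0_3 = 130
y0_3 = 422
x1_3 = 254
y1_3 = 458
cx_4 = 214
cy_4 = 234
r_4 = 62
x0_5 = 24
y0_5 = 318
x1_5 = 92
y1_5 = 372
x1_6 = 108
y1_6 = 260
x0_7 = 30
y0_7 = 168
y1_7 = 292
cx_8 = 410
cy_8 = 296
r_8 = 54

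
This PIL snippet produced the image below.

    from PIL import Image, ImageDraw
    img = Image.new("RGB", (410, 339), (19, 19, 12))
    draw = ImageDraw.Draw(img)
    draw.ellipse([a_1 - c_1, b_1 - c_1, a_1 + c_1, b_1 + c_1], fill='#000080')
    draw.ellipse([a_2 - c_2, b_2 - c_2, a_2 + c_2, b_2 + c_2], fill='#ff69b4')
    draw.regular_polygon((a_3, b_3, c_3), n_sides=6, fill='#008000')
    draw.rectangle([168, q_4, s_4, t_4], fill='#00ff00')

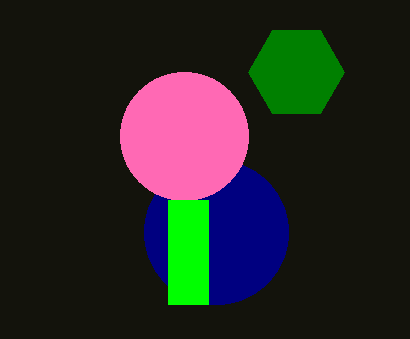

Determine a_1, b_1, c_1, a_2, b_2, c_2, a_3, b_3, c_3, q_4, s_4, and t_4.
a_1 = 216, b_1 = 232, c_1 = 72, a_2 = 184, b_2 = 136, c_2 = 64, a_3 = 296, b_3 = 72, c_3 = 48, q_4 = 200, s_4 = 208, t_4 = 304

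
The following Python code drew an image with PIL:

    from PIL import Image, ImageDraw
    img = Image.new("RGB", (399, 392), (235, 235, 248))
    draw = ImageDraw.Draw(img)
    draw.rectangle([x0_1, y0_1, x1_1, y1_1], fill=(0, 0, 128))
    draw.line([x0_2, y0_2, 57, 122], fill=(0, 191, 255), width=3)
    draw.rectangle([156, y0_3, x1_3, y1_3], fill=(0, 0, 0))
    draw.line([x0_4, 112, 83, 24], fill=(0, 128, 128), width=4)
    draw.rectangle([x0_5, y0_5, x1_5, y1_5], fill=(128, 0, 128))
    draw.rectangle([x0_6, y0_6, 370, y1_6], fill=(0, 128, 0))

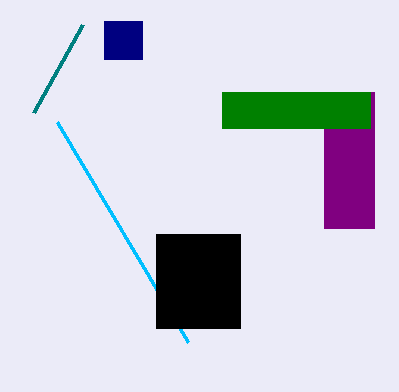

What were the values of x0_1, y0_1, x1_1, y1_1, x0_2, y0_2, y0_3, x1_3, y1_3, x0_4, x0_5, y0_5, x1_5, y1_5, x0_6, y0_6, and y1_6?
x0_1 = 104
y0_1 = 21
x1_1 = 142
y1_1 = 59
x0_2 = 188
y0_2 = 342
y0_3 = 234
x1_3 = 240
y1_3 = 328
x0_4 = 34
x0_5 = 324
y0_5 = 92
x1_5 = 374
y1_5 = 228
x0_6 = 222
y0_6 = 92
y1_6 = 128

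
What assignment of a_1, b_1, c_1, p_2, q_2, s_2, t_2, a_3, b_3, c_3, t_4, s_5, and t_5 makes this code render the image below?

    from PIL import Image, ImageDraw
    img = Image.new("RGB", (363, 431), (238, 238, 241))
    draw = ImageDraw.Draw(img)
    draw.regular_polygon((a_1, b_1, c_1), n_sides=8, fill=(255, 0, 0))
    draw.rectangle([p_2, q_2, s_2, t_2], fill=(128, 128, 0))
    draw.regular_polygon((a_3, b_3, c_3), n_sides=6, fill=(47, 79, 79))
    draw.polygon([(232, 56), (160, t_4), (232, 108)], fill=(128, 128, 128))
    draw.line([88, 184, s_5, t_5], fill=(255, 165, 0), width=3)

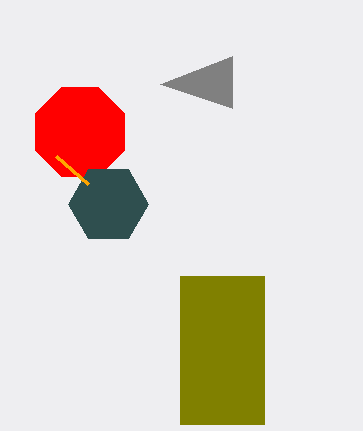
a_1 = 80; b_1 = 132; c_1 = 48; p_2 = 180; q_2 = 276; s_2 = 264; t_2 = 424; a_3 = 108; b_3 = 204; c_3 = 40; t_4 = 84; s_5 = 56; t_5 = 156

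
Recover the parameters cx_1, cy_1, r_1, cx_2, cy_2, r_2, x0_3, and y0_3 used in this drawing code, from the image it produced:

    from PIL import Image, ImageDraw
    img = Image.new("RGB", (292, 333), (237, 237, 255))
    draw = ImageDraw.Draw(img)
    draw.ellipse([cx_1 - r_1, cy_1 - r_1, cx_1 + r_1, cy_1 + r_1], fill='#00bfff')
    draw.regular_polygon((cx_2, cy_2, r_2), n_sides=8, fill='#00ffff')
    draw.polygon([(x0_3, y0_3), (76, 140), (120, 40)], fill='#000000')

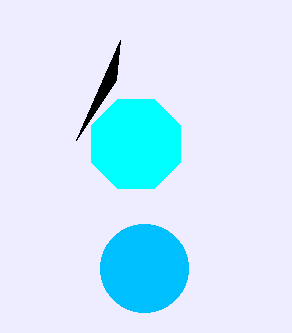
cx_1 = 144; cy_1 = 268; r_1 = 44; cx_2 = 136; cy_2 = 144; r_2 = 48; x0_3 = 116; y0_3 = 80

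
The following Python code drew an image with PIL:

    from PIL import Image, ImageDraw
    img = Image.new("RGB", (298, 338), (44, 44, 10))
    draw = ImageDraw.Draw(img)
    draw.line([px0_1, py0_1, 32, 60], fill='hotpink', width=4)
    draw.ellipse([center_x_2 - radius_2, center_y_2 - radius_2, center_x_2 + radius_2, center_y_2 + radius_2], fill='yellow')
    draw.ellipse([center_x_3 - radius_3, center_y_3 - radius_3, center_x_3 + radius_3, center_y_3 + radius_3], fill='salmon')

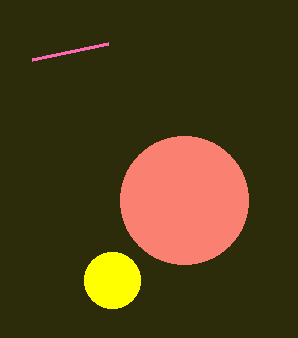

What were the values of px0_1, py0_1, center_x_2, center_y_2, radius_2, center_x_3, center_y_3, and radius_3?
px0_1 = 108; py0_1 = 44; center_x_2 = 112; center_y_2 = 280; radius_2 = 28; center_x_3 = 184; center_y_3 = 200; radius_3 = 64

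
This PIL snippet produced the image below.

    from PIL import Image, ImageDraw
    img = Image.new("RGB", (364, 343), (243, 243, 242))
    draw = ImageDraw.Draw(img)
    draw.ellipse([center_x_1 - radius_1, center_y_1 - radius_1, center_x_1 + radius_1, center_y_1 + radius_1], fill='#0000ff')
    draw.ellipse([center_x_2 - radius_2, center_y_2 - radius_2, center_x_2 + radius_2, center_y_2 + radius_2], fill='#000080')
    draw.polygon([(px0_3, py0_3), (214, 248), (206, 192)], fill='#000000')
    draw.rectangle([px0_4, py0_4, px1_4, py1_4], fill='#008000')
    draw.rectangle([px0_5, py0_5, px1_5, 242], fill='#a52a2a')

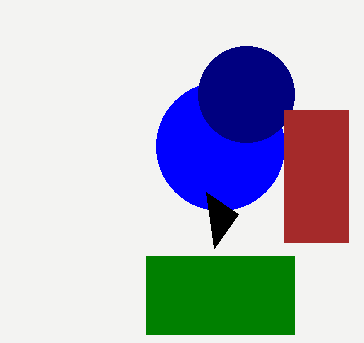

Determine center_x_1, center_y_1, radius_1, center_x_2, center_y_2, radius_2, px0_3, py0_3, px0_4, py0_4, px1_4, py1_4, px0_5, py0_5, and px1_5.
center_x_1 = 220, center_y_1 = 146, radius_1 = 64, center_x_2 = 246, center_y_2 = 94, radius_2 = 48, px0_3 = 238, py0_3 = 214, px0_4 = 146, py0_4 = 256, px1_4 = 294, py1_4 = 334, px0_5 = 284, py0_5 = 110, px1_5 = 348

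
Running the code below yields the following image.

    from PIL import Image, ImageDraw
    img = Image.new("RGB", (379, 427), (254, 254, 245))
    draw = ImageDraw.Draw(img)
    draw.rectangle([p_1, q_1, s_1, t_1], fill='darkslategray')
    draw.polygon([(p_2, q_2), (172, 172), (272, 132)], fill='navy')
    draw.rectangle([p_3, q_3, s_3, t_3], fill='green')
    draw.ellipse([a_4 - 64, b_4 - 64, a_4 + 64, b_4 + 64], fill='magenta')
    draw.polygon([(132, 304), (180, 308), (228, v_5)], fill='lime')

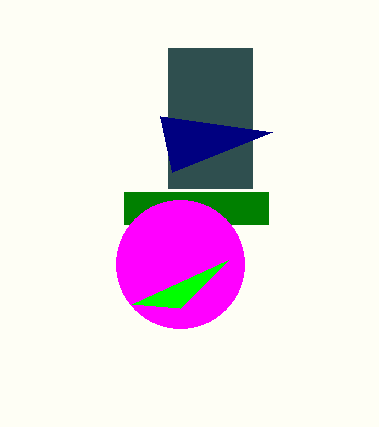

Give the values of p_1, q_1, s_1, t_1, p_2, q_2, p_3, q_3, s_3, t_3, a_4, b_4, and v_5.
p_1 = 168, q_1 = 48, s_1 = 252, t_1 = 188, p_2 = 160, q_2 = 116, p_3 = 124, q_3 = 192, s_3 = 268, t_3 = 224, a_4 = 180, b_4 = 264, v_5 = 260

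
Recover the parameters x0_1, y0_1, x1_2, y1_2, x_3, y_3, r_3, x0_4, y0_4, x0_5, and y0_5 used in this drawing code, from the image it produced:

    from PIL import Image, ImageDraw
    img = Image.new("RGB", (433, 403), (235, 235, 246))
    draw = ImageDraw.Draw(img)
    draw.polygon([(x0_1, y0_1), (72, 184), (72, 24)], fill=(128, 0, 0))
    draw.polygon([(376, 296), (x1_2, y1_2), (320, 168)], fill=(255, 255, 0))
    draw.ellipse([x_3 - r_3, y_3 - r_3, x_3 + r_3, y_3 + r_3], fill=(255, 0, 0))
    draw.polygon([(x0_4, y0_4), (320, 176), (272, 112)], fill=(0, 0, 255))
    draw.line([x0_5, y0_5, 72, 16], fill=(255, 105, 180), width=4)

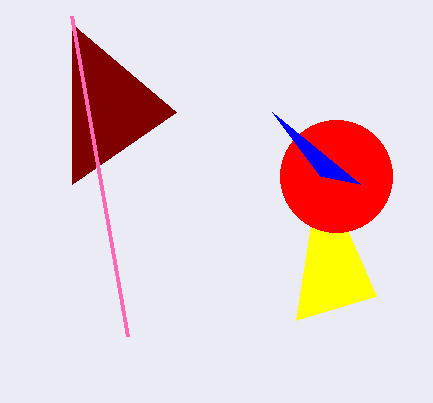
x0_1 = 176
y0_1 = 112
x1_2 = 296
y1_2 = 320
x_3 = 336
y_3 = 176
r_3 = 56
x0_4 = 360
y0_4 = 184
x0_5 = 128
y0_5 = 336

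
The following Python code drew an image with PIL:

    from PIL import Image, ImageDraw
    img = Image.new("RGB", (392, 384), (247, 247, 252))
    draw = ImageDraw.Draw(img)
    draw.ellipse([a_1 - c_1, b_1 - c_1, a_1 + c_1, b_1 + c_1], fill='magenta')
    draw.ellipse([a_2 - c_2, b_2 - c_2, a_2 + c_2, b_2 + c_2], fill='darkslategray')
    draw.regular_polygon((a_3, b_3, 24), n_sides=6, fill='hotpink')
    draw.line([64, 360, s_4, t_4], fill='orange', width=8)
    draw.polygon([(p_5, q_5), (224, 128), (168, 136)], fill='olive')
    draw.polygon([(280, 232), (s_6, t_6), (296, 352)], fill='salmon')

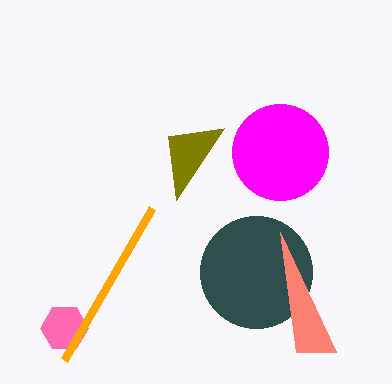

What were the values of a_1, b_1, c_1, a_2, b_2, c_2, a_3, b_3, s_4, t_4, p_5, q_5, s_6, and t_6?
a_1 = 280
b_1 = 152
c_1 = 48
a_2 = 256
b_2 = 272
c_2 = 56
a_3 = 64
b_3 = 328
s_4 = 152
t_4 = 208
p_5 = 176
q_5 = 200
s_6 = 336
t_6 = 352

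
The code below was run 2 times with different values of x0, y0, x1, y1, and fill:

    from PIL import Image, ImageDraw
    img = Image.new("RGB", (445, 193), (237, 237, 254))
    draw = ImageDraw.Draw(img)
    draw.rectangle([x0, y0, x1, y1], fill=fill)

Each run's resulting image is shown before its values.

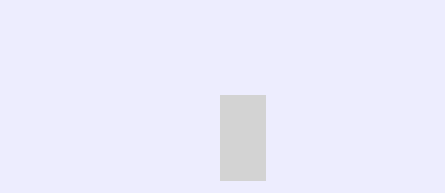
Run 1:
x0 = 220; y0 = 95; x1 = 265; y1 = 180; fill = 'lightgray'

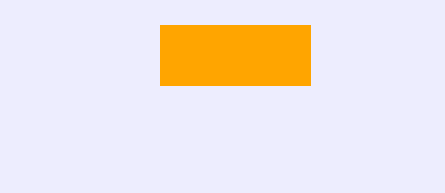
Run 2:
x0 = 160
y0 = 25
x1 = 310
y1 = 85
fill = 'orange'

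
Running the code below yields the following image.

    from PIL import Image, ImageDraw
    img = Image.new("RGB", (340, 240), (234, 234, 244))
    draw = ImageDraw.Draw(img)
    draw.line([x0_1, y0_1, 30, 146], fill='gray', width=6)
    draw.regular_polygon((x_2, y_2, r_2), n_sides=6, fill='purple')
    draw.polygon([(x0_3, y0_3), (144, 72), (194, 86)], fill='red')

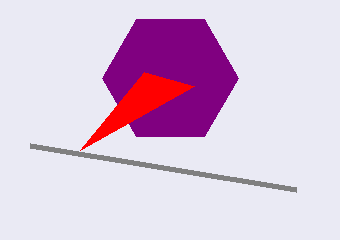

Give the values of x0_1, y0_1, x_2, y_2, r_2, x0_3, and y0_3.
x0_1 = 296, y0_1 = 190, x_2 = 170, y_2 = 78, r_2 = 68, x0_3 = 80, y0_3 = 150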